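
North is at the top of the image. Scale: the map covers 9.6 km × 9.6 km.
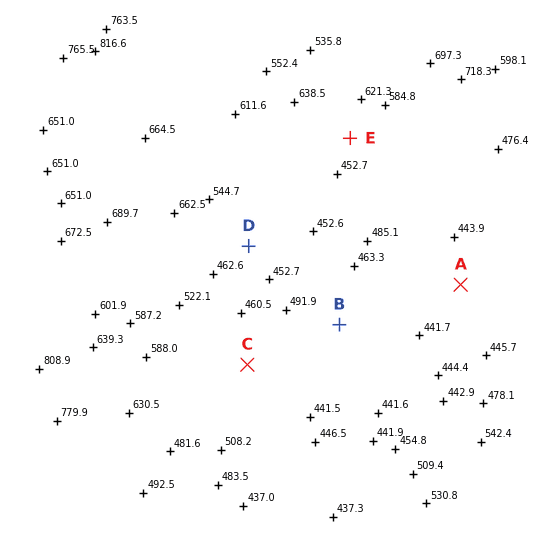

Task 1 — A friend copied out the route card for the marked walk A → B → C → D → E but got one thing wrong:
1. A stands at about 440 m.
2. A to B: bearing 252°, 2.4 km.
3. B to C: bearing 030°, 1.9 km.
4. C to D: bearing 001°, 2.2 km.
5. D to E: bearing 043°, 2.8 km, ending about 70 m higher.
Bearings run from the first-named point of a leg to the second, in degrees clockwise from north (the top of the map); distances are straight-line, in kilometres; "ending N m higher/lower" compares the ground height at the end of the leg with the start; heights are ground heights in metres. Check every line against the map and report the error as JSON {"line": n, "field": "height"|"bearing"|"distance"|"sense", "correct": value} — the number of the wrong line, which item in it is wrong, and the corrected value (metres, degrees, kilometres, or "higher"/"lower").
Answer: {"line": 3, "field": "bearing", "correct": 247}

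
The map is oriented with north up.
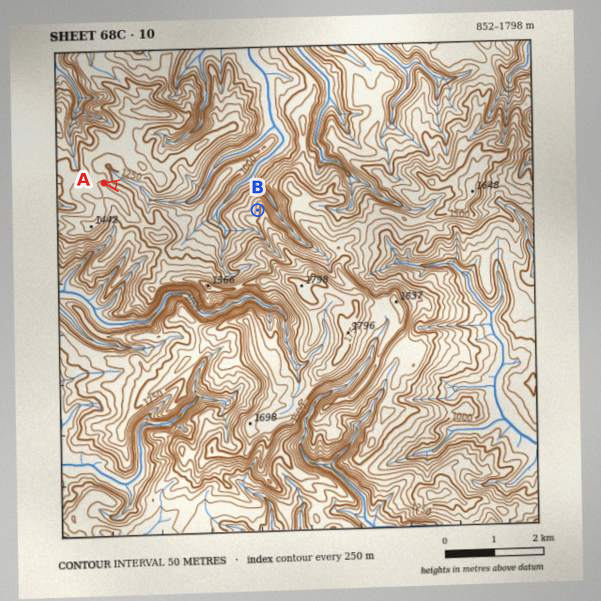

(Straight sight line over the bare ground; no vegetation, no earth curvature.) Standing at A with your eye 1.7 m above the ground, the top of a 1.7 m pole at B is in view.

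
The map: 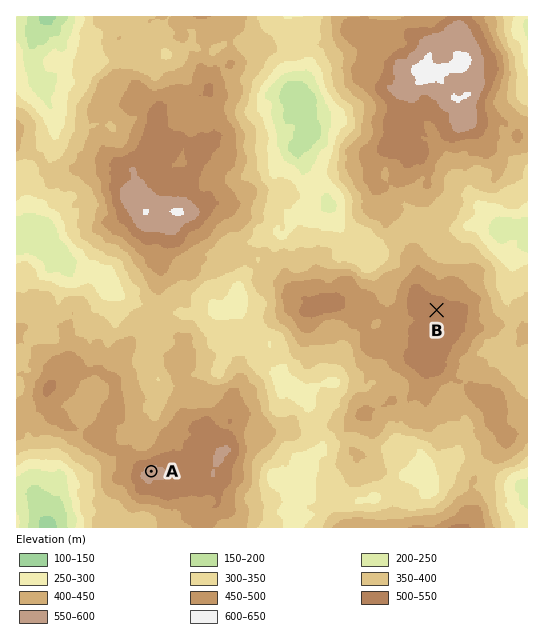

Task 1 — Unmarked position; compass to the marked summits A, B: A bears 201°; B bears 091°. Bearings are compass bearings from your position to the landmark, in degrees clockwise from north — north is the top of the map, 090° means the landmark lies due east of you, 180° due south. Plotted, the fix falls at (215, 306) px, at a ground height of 290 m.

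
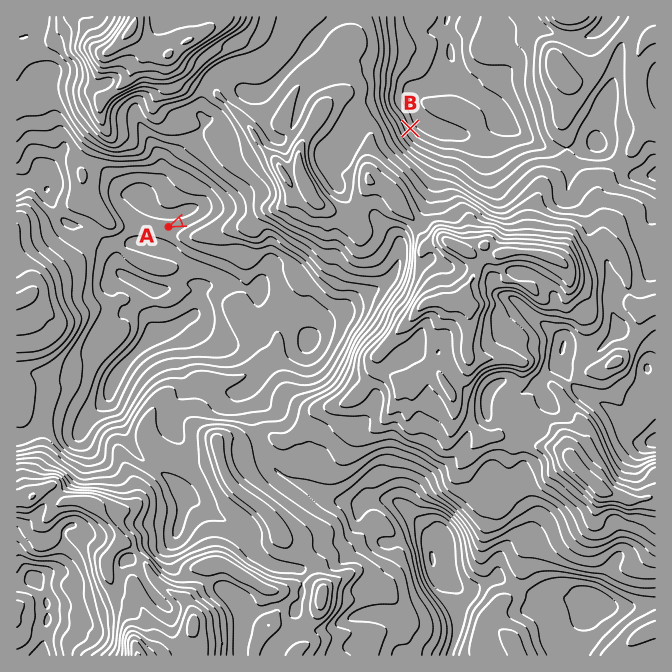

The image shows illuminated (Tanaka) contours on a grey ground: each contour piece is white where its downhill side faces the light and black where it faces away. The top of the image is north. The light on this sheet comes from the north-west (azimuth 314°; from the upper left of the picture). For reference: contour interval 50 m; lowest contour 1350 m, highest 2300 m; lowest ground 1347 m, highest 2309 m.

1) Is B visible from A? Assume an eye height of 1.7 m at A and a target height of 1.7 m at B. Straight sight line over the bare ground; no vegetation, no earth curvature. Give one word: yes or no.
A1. no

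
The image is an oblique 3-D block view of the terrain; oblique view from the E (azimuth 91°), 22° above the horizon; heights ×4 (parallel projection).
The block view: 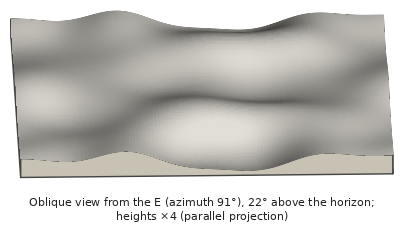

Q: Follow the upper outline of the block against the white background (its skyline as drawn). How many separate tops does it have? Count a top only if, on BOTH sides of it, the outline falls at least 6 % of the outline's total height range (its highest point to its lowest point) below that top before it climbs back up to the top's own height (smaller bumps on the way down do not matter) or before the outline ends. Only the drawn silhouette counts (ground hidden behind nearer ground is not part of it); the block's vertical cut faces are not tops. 2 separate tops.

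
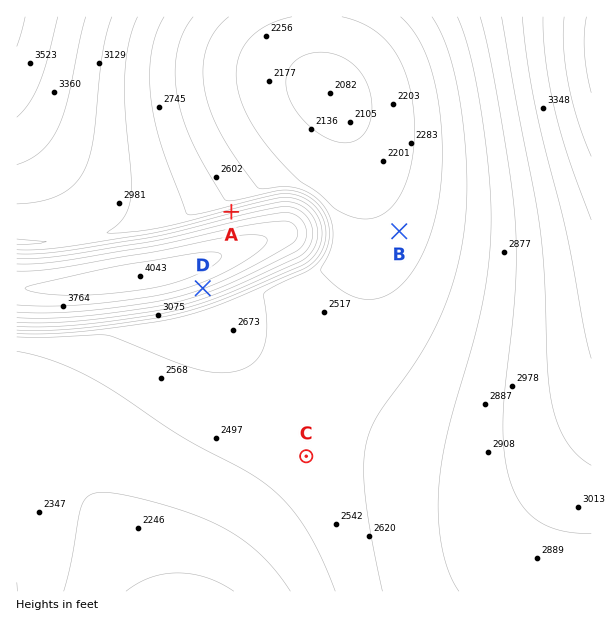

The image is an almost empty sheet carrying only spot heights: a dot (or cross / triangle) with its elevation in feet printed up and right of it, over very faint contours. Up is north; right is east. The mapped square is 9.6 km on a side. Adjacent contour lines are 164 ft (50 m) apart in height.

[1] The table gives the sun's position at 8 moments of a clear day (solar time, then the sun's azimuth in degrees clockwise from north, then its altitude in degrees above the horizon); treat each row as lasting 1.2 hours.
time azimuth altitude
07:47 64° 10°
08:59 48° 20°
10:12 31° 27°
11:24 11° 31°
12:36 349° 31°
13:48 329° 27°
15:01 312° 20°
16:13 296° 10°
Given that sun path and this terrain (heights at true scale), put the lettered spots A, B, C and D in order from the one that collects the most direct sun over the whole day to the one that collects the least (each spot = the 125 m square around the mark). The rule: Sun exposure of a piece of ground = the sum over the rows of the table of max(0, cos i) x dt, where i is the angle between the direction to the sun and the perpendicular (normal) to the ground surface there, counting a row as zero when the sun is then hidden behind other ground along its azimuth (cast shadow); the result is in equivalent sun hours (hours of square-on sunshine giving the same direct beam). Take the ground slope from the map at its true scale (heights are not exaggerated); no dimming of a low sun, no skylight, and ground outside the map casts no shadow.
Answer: A > B ≈ C > D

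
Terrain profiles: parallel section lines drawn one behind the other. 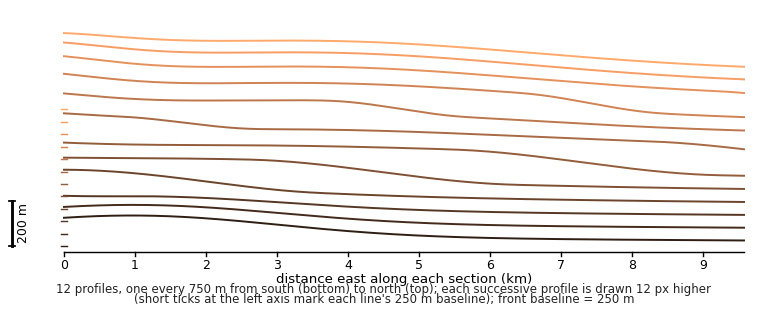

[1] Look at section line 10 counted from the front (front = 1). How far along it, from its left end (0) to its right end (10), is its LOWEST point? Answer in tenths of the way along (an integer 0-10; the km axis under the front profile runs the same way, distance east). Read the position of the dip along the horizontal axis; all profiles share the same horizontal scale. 10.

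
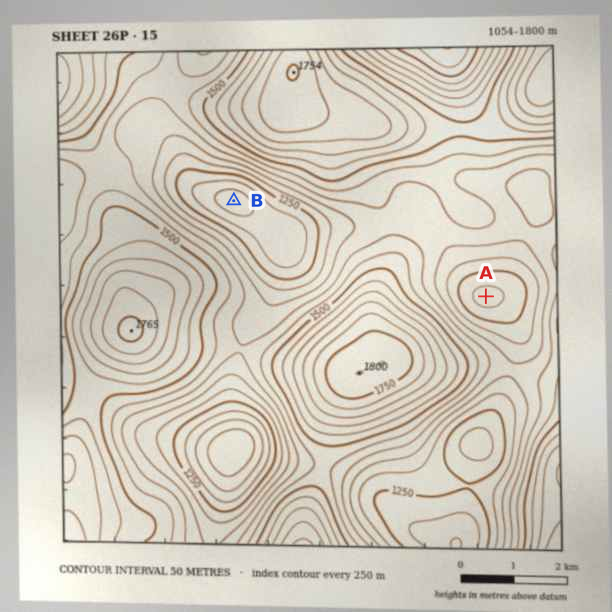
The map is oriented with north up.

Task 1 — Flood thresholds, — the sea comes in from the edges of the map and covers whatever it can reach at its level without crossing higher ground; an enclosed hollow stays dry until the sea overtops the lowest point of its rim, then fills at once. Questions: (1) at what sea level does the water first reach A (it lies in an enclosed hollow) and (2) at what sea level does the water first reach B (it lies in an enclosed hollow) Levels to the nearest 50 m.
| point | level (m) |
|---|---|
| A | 1350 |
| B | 1400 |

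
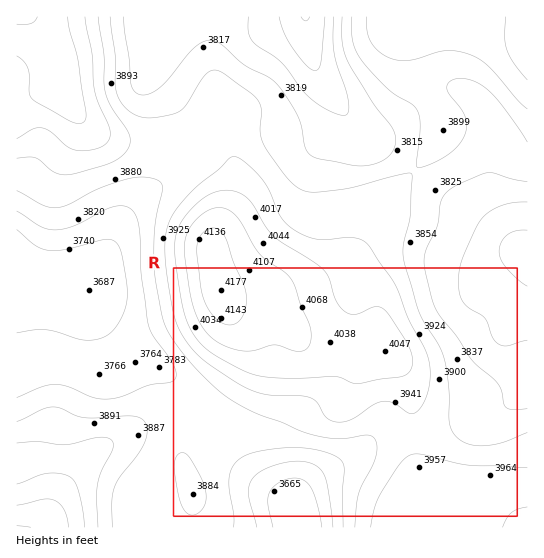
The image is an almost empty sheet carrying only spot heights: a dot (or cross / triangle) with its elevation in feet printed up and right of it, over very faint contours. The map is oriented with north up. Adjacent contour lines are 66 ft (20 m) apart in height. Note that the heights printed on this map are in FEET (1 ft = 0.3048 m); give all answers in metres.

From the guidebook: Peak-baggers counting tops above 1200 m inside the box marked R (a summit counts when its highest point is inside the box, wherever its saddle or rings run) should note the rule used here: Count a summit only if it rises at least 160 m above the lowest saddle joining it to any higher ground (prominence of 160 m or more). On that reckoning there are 1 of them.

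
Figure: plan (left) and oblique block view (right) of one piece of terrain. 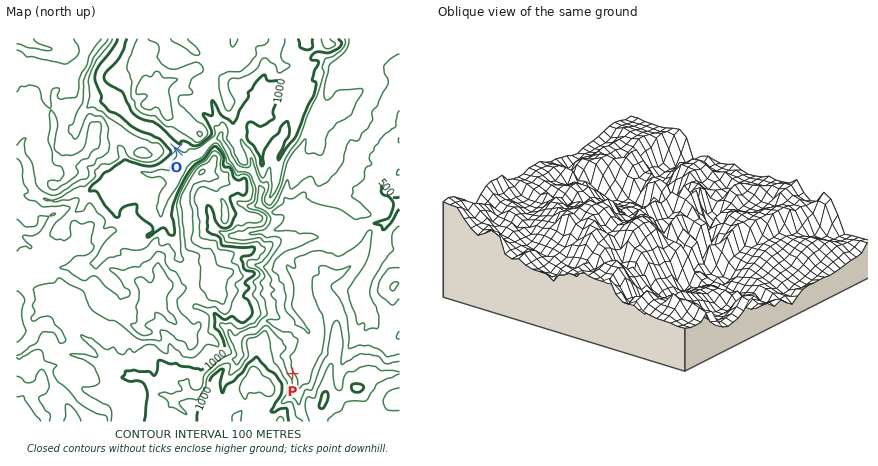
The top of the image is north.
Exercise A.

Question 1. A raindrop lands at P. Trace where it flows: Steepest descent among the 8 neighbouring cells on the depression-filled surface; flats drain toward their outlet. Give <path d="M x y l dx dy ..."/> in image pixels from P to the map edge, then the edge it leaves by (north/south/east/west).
<path d="M292 374l4-4 4 0 2-2 2-8 8-12 0-10-2-2-2-6-20-20 2-22-2 0 0-4-8-14 0-8 2-2 8-6 2 0 4-2 8-2 4-2 6-2 8-2 2 2 18 0 4-2 20-20 2 0 14 0 2-2 6-2 4-8 2-4 2-2 2 0"/>
exit: east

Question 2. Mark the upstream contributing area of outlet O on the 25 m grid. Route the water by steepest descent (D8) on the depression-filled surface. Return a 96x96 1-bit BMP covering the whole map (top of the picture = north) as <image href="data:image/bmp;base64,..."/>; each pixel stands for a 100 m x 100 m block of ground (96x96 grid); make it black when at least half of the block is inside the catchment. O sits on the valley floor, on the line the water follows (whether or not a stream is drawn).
<image width="96" height="96" href="data:image/bmp;base64,Qk2+BAAAAAAAAD4AAAAoAAAAYAAAAGAAAAABAAEAAAAAAIAEAAATCwAAEwsAAAIAAAAAAAAA////AAAAAAAAAAAAAAAAAAAAAAAAAAAAAAAAAAAAAAAAAAAAAAAAAAAAAAAAAAAAAAAAAAAAAAAAAAAAAAAAAAAAAAAAAAAAAAAAAAAAAAAAAAAAAAAAAAAAAAAAAAAAAAAAAAAAAAAAAAAAAAAAAAAAAAAAAAAAAAAAAAAAAAAAAAAAAAAAAAAAAAAAAAAAAAAAAAAAAAAAAAAAAAAAAAAAAAAAAAAAAAAAAAAAAAAAAAAAAAAAAAAAAAAAAAAAAAAAAAAAAAAAAAAAAAAAAAAAAAAAAAAAAAAAAAAAAAAAAAAAAAAAAAAAAAAAAAAAAAAAAAAAAAAAAAAAAAAAAAAAAAAAAAAAAAAAAAAAAAAAAAAAAAAAAAAAAAAAAAAAAAAAAAAAAAAAAAAAAAAAAAAAAAAAAAAAAAAAAAAAAAAAAAAAAAAAAAAAAAAAAAAAAAAAAAAAAAAAAAAAAAAAAAAAAAAAAAAAAAAAAAAAAAAAAAAAAAAAAAAAAAAAAAAAAAAAAAAAAAAAAAAAAAAAAAAAAAAAAAAAAAAAAAAAAAAAAAAAAAAAAAAAAAAAAAAAAAAAAAAAAAAAAAAAAAAAAAAAAAAAAAAAAAAAAAAAAAAAAAAAAAAAAAAAAAAAAAAAAAAAAAAAAAAAAAAAAAAAAAAAAAAAAAAAAAAAAAAAAAAAAAAAAAAAAAAAAAAAAAAAAAAAAAAAAAAAAAAAAAAAAAAAAAAAAAAAAAAAAAAAAAAAAAAAAAAAAAAAAAAAAAAAAAAAAAAAAAAAAAAAAAAAAAAAAAAAAAAAAAAAAAAAAAAAAAAAAAAAAAAAAAAAAAAAAAAAAAAAAAAAAAAAAAAAAAAAAAAAAAAAAAAAAAAAAAAAAAAAAAAAAAAAAAAAAAAAAAAAAAAAAAAAAAAAAAAAAAAAAAAAAAAAAAAAAAAAAAAAAAAAAAAAAAAAAAAAAAAAAAAAAAAAAAAAAAAAAAAAAAAAAAAAAAAAAAAAAAAAAAAAAAAAAAAAAAAAAAAAAAAAAAAAAAAAAAAAAAAAAAAAAAAAAAAAHAAAAAAAAAAAAAAAPwAAAAAAAAAAAAAAf8AB/gAAAAAAAAAAf8AD/wAAAAAAAAAAf+AH/4AAAAAAAAAAf+AP/wAAAAAAAAAAf+A//wAAAAAAAAAAf+B//4AAAAAAAAAAf////8AAAAAAAAAAf////8AAAAAAAAAAf////wAAAAAAAAAAf////AAAAAAAAAAAf////AAAAAAAAAAAf////AAAAAAAAAAA////+AAAAAAAAAAA////+AAAAAAAAAAB////8AAAAAAAAAAB////8AAAAAAAAAAB////8AAAAAAAAAAB////AAAAAAAAAAAA////AAAAAAAAAAAAIf//AAAAAAAAAAAAAf/+AAAAAAAAAAAAAP/8AAAAAAAAAAAAAH/8AAAAAAAAAAAAAH/8AAAAAAAAAAAAAH/+AAAAAAAAAAAAAD/+AAAAAAAAAAAAAD/+AAAAAAAAAAAAAB/+AAAAAAAAAAAAAB/+AAAAAAAAAAA="/>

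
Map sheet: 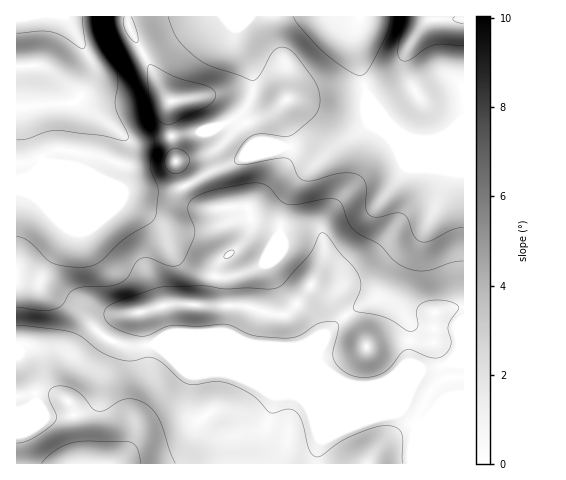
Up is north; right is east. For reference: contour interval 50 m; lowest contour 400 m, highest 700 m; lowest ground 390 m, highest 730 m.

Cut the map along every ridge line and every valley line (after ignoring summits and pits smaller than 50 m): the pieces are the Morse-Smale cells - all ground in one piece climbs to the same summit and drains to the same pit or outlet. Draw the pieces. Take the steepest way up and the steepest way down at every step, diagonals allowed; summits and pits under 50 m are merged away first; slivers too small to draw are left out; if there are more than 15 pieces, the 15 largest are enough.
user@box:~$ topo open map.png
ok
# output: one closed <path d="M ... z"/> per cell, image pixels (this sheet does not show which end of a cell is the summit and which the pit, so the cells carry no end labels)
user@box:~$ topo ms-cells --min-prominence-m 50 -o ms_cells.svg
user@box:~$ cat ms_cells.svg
<path d="M66 16l-50 1 0 446 447 1 0-156-9 0-19 5-2 30-38-3-28 7-6-11-25-32-25-19 8-15 5-15-1-17-5-6-11-4-48-3-4 1-6 7 2-19-5-7-43 0-13-11-5-10-25 6-37-1-66-27 14 1 3-4 6-37 0-11-4-11 8-10 8-18-1-14z"/><path d="M358 16l-116 0-7 13 0 10 18 37 0 16-9 20 0 5 13 26 9 4 16 0-16 1-13 4-51 24-16 9-1 3 14 17 8 3 39-1 5 7-2 19 6-7 4-1 48 3 11 4 5 6 1 17-5 15-8 15 25 19 25 32 6 11 28-7 38 3 2-30 29-6 0-171-18-1-16 5-12 0-15-6-14-11-24-33-9-43 0-16 3-9z"/><path d="M241 16l-113 1 4 16 28 52 11 17-2 4 0 17 7 39 9 23 74-35 23-3-16 0-9-4-13-26 0-5 9-20 0-16-18-37 0-10z"/><path d="M127 16l-61 1 25 43 1 14-8 18-8 10 4 11 0 11-6 37-3 4-12 0 64 26 37 1 15-2 10-4-9-24-7-39 0-17 2-4-11-17-28-52z"/><path d="M463 16l-104 1-3 14 0 16 10 47 27 33 19 11 18 2 16-5 18-1z"/>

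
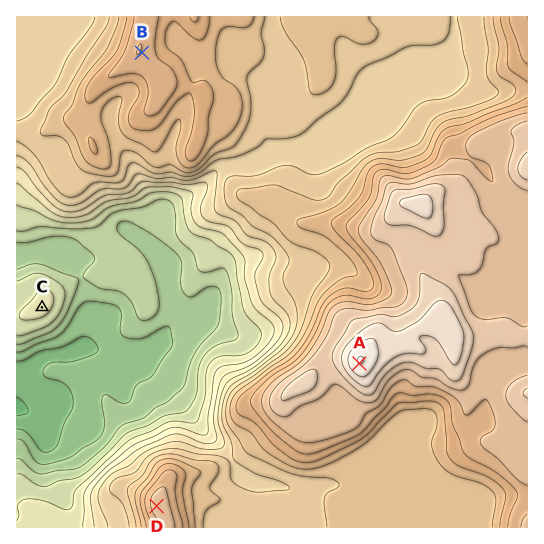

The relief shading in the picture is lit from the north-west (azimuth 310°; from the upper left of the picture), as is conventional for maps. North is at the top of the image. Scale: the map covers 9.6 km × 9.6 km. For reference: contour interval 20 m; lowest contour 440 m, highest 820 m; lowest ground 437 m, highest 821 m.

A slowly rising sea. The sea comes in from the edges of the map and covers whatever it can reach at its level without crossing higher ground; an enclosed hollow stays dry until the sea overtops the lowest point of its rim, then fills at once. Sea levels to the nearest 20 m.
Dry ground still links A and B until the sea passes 620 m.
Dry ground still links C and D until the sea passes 500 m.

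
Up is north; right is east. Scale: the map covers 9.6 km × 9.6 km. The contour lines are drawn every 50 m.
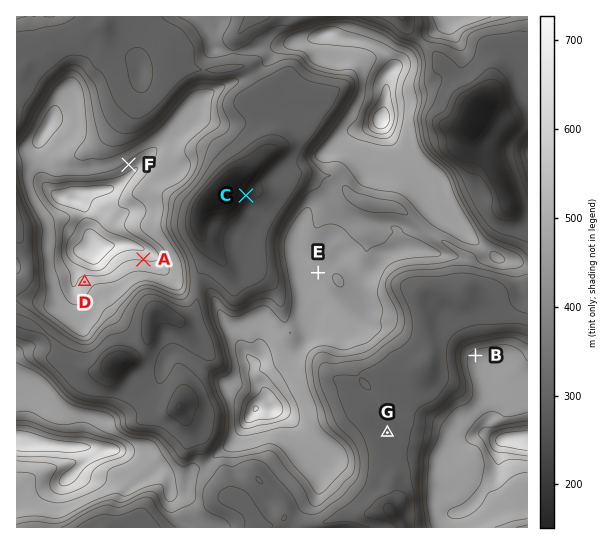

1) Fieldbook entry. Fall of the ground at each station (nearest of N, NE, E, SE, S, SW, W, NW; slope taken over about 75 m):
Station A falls S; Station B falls NW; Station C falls NW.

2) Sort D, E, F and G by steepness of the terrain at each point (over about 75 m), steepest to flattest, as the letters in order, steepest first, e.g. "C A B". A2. F D E G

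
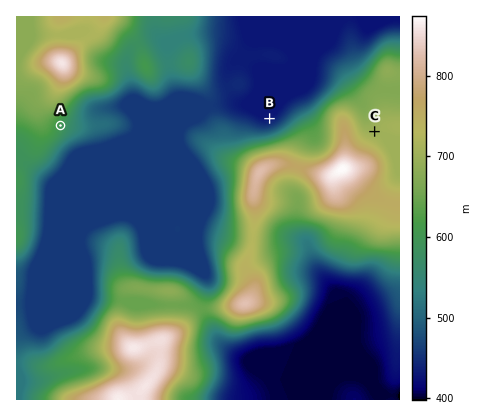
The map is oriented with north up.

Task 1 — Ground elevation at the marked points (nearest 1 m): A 598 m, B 432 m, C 703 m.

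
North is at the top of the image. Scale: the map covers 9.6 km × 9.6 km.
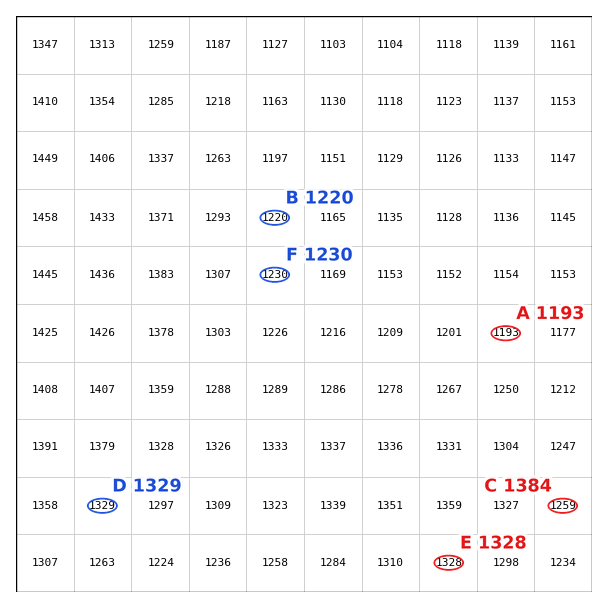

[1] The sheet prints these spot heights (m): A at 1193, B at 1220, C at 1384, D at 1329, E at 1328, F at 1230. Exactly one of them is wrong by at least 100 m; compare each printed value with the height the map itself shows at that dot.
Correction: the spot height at C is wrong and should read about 1259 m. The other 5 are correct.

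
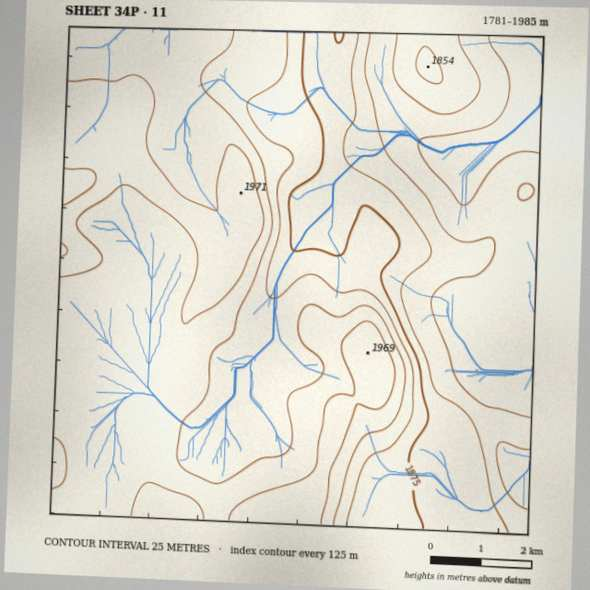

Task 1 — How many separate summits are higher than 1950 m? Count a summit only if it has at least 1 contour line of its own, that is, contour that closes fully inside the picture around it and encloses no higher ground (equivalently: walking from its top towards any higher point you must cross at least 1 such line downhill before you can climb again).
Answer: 0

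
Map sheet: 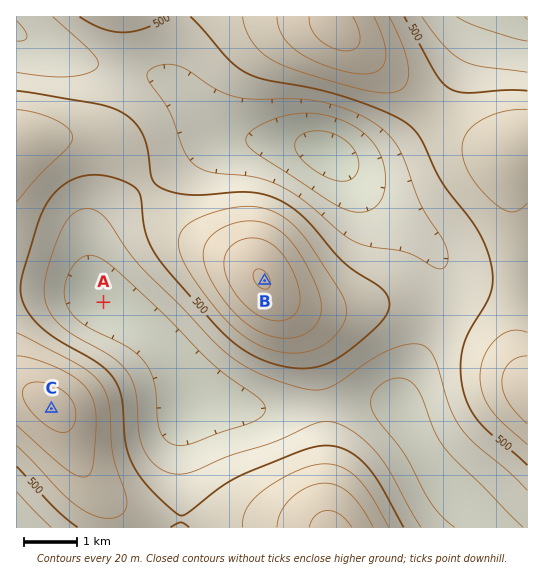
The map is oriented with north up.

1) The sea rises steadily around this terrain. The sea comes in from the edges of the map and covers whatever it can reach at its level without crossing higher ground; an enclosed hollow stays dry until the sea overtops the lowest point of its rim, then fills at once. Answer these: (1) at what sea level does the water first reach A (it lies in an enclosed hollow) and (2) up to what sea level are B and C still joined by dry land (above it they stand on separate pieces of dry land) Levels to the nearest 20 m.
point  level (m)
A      480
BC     500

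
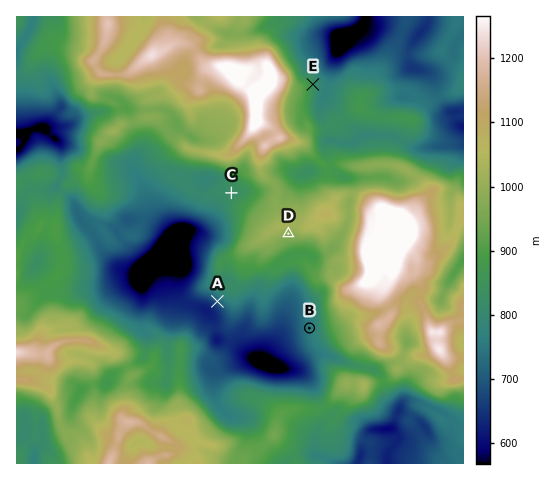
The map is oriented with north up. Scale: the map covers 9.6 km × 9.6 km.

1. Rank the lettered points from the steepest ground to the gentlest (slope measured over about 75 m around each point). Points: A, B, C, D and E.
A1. A E D B C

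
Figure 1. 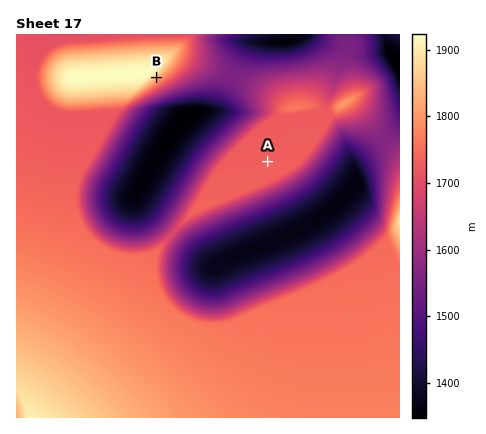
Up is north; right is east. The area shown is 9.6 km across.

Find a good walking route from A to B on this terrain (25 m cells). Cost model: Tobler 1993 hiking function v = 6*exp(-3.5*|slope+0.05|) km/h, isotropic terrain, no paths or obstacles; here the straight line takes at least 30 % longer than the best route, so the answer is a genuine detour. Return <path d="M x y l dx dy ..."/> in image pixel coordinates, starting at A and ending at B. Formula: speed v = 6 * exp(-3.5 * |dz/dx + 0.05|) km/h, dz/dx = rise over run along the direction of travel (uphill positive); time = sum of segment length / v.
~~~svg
<path d="M268 162l-14-30 0-2 8-16-6-12-16-16-30-14-42 0-12 6"/>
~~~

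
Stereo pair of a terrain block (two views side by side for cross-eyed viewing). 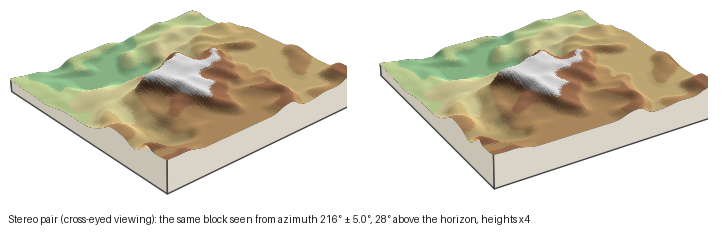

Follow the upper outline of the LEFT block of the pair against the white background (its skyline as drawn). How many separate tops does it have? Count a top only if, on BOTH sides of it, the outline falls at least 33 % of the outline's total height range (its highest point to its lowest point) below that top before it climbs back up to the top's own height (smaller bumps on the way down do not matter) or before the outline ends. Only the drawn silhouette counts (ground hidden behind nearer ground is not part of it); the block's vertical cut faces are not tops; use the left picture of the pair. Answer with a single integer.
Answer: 1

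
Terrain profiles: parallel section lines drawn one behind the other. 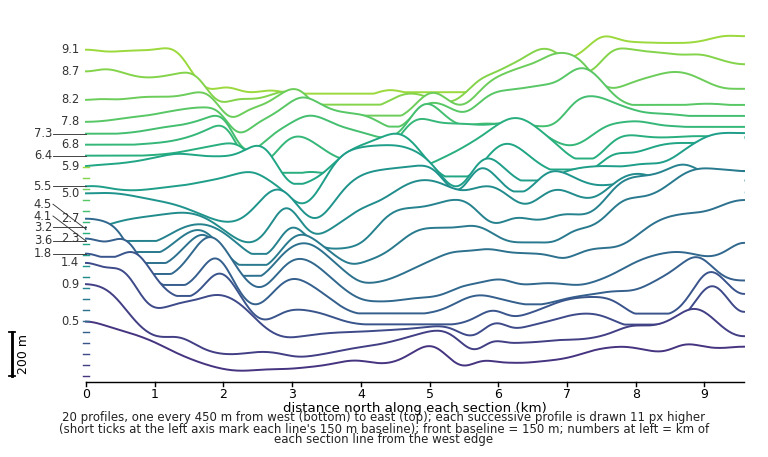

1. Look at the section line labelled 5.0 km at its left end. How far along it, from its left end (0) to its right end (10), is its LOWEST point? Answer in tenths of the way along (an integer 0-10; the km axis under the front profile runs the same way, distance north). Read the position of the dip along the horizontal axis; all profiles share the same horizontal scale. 2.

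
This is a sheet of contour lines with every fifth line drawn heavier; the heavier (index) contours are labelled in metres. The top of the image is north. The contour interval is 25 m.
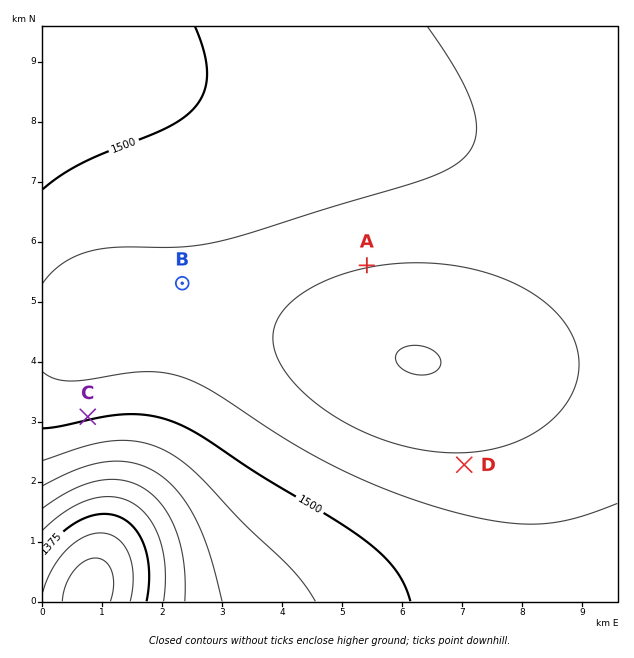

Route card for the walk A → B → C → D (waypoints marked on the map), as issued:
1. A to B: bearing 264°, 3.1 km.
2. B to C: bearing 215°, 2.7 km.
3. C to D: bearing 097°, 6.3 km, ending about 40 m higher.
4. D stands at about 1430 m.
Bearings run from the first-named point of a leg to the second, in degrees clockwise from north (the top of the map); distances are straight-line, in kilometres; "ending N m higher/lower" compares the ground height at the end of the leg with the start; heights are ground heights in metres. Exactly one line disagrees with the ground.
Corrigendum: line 4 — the height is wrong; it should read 1540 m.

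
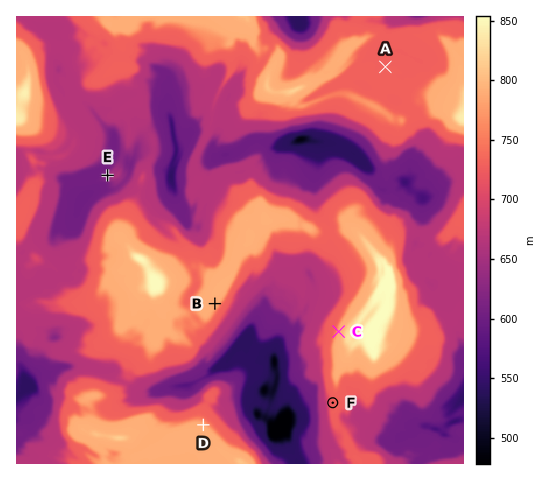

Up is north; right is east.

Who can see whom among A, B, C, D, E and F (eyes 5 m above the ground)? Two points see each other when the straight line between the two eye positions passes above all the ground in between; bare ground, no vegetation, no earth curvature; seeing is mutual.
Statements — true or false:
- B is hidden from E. true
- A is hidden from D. true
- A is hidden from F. true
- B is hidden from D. false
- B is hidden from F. false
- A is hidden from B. true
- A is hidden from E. true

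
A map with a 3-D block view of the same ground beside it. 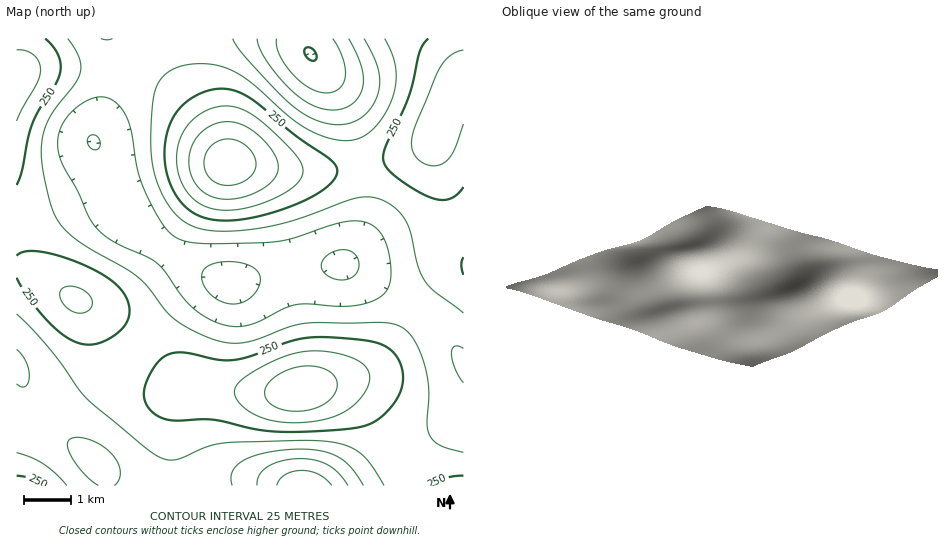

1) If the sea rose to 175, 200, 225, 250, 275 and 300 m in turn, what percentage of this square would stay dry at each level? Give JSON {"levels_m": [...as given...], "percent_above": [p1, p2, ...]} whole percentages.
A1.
{"levels_m": [175, 200, 225, 250, 275, 300], "percent_above": [95, 79, 54, 28, 11, 4]}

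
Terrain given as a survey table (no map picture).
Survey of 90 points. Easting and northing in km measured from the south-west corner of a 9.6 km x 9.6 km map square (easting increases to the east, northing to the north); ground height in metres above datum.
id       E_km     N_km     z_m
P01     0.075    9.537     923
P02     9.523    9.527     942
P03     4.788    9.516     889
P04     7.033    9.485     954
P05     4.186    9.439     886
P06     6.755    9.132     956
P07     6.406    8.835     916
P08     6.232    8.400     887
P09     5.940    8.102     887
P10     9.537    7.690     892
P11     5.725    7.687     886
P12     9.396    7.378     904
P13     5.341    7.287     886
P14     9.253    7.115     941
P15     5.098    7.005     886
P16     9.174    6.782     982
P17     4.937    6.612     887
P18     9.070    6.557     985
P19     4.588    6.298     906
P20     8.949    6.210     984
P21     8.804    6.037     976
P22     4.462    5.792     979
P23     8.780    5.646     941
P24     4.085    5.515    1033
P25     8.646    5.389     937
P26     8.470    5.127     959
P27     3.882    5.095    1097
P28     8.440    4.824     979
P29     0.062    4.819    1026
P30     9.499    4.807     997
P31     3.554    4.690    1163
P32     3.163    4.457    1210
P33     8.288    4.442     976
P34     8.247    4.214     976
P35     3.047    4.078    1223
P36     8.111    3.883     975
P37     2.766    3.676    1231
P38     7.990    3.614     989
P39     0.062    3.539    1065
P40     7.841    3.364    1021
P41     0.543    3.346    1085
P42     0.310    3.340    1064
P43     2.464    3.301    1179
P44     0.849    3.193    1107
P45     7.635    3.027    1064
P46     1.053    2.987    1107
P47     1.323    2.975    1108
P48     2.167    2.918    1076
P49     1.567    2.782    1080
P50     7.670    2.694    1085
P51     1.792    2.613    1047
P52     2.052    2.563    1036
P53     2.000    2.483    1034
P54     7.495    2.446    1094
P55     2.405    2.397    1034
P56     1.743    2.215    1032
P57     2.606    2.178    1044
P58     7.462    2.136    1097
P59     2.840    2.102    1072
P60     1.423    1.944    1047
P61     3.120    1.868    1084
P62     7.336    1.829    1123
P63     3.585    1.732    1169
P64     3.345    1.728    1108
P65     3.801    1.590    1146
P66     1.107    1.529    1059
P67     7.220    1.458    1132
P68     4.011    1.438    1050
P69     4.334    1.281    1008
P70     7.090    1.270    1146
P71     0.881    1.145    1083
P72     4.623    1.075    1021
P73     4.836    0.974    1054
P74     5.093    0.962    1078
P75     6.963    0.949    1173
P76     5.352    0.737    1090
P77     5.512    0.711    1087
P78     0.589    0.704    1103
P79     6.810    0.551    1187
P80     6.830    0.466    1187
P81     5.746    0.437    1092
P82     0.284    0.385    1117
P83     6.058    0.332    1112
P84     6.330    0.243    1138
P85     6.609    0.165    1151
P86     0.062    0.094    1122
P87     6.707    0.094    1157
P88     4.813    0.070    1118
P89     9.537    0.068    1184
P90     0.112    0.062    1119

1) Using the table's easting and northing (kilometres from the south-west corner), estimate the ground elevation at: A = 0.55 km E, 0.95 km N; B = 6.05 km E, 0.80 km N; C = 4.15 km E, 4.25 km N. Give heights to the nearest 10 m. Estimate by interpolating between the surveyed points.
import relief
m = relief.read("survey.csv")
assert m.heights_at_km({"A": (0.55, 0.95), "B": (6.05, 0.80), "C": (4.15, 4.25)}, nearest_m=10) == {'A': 1120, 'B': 1150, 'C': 1150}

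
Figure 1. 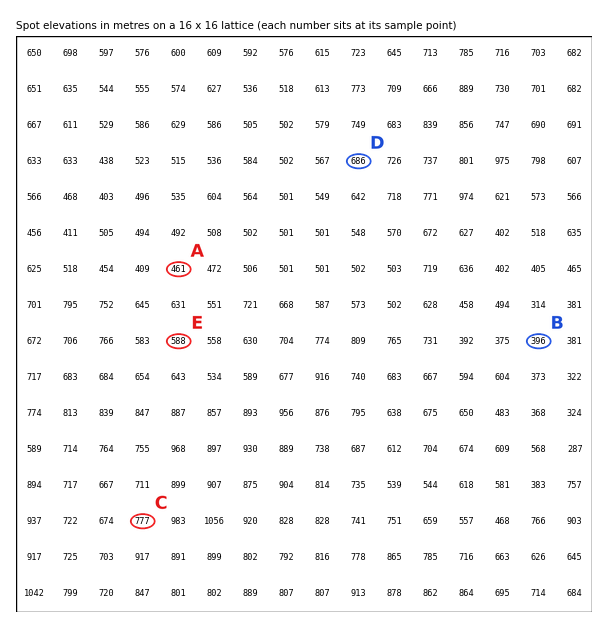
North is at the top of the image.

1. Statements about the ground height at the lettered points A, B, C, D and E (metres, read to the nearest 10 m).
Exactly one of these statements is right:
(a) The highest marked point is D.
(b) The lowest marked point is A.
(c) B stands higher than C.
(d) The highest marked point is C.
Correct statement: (d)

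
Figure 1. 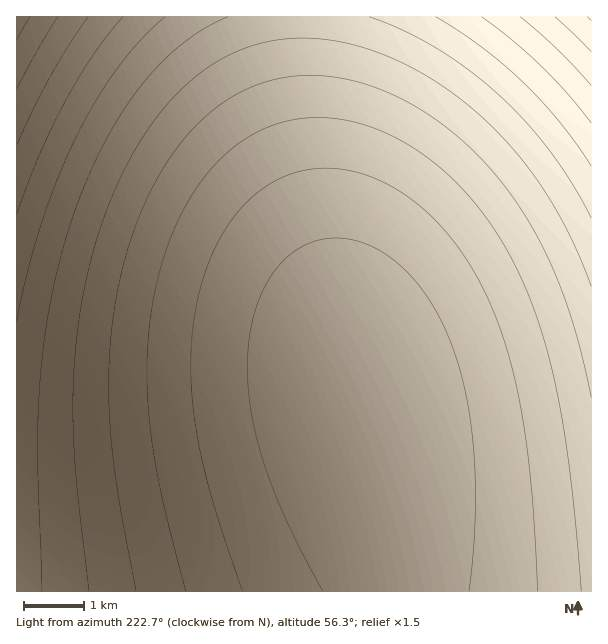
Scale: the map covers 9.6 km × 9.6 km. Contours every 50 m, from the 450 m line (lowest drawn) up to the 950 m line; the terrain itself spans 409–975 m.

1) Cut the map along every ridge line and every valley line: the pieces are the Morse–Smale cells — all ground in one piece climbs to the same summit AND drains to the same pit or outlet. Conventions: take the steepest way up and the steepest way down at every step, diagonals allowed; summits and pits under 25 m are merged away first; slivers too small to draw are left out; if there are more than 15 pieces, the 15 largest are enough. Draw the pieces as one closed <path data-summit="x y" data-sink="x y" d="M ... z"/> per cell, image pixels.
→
<path data-summit="17 17" data-sink="360 399" d="M297 16l-281 1 1 575 380-1-1-31-11-57-47-186-22-107-15-111z"/><path data-summit="591 17" data-sink="360 399" d="M591 16l-293 1 3 82 15 111 22 107 47 186 9 46 4 43 194-1z"/>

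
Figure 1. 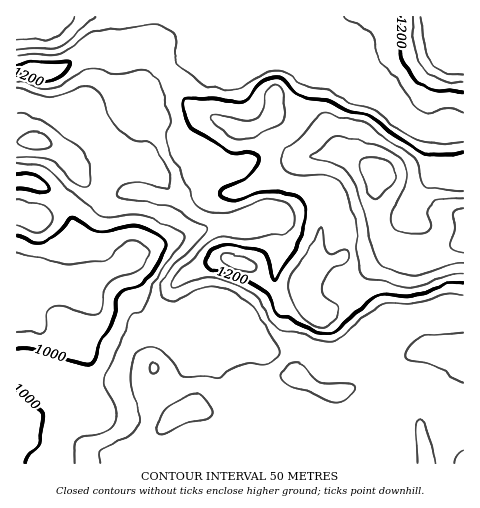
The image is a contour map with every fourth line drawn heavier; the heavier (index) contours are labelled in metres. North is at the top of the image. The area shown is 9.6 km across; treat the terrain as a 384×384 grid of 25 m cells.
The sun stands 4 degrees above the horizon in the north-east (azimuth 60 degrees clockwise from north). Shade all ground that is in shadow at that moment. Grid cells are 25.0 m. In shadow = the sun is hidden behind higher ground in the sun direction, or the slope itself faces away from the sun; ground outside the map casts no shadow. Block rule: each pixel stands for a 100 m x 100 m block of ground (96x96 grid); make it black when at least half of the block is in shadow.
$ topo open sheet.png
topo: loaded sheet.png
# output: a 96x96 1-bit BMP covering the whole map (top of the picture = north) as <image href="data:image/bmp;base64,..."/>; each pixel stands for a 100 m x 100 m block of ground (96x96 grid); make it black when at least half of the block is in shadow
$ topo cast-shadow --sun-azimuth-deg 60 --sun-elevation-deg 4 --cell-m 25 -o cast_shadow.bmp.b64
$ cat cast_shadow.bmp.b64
<image width="96" height="96" href="data:image/bmp;base64,Qk2+BAAAAAAAAD4AAAAoAAAAYAAAAGAAAAABAAEAAAAAAIAEAAATCwAAEwsAAAIAAAAAAAAA////AAAAAAAAP4AAAAAAAAAAfgAAH4AAAAAAAAAAfgAAHwAAAAAAAAAAfgAAAAAAAAAAAAAAfAAAAAAAAAAAAAAAfAAAAAAAAAAAAAAAfAAAAAD4AAAAAAAAfAAAADj+AAAAAAAAeAAAAf//AAAAAAAAeAAAB///AAAAAAAAeAAAD//vAAAAB4AAMAAAD//iAAAAD/gAMAAAD//gAAAAP/gAAAAAB//gAAAf//gAAAAAA//gAAAf//AAAAAAAf/gAAYf/4AAAAAAAP/wAA8P/AAAAAAAAH/wAAcH8AAAAD4AAH/wAHgB4AAAAH4AAP/4A/8AQAAAB/4AAP/4D//4AAAAB/wAAP3wD///AAAAx/gAAP7gH///wAAA8+AAD/4AH////AAAcAAAH/4AP////+AAMAAAP/4AP/////AAAAAAH/8AH/////AAAAAAD/8Af/////AAAAAAB////////+AAAAAAA////////8AAAAAAA////////4AQAAAAAf///////wA/AAAAAf///////gA/8AAAAf///////AA//AAAAP///////AA///gAAP//////+AA//v8AAH//////+AH//v8APzn/////8Af//n8Af+H////78B///D8A//j////x8B///D8Af//////h8B//+D/////////B8B//+D//z/////4B8A//8D//j/////gB+A//wB/8B///7+AB/B//AA/4B///78AB/B/+AAf4H////4AD/h/+AAD4P////wAf/j/8AAD4f////wD//z/8AGD4f////wP////4Afj4f////8f////4A/zwP//////////4A/zgP//////////4A/wAf//////////4A/gA//P///3////4AeAD//H///z////4AAA//+Bz//x////4AAD//wAD/8A////4AAD//gAH/wAf///4AAD//AAP/wAP///4AAD//AB//gAP///4AAD/+A///AAP///wAAD/+B///AAf///wAAD/8B//+AA////gAAD/8A//8cAf/v/AAAD/4A////gf8AAAAAD/gA////4PAAAAAAD8AA/////AAAAAAAAwAA/////AAAAAAAAAAB////+AAAAAAAAAAH////4AAAAAAAAAAP9///wAAAAAAAAAAf5//+AAAAAAAAAAAf4//4AAAAABwAAAAfw//gAAAAAH/wAAAfw//AAAAAA//wDAAfw/8AB8AAH//wD+Afg/8AD8AAf/////gPA/4AD+AA//////nwA/4AB8AB//////j8A/wAA8AH//////D/A/wAAAAP/////+B/w/gAAAAH/////8A/4/gAAAAD////9gAf4fAAAAAB////8AAPwOAAAAAA////wAAHgAAAAAAAf///AAAAAAAAAAAAP//+AAAAAAAAAAAAH//8AAAAAAAAAAAAB//8AACAAAAAAAAAA//8AAHAAAAAAAAAA//8AADAAAAAAAAAAP/8AAAAAAAAAAAAAD/8AAHAAAAAAAAAAB/8AADwAAAAAAAAAA/8A="/>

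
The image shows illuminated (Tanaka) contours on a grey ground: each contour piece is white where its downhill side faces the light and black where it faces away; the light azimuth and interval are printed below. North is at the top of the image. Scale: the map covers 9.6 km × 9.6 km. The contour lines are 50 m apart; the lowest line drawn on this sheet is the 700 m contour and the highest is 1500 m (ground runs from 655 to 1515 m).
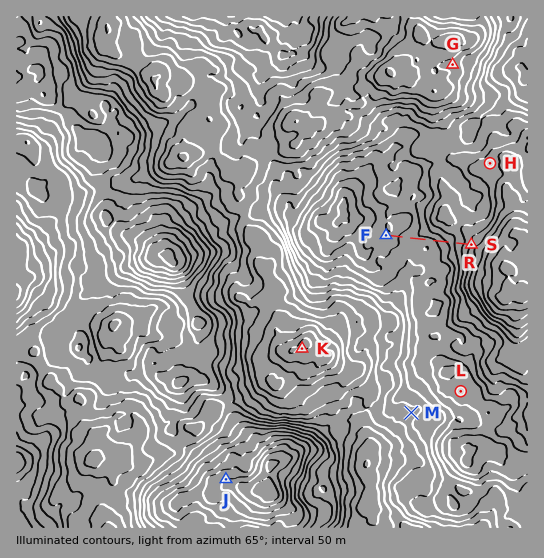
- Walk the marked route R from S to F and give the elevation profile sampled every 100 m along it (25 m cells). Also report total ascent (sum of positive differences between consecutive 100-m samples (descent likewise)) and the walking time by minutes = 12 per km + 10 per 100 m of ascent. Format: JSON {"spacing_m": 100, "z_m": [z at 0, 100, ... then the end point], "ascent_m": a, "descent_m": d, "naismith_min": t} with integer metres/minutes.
{"spacing_m": 100, "z_m": [1212, 1163, 1135, 1106, 1070, 1041, 1020, 992, 978, 984, 998, 993, 983, 965, 944, 936, 931, 930], "ascent_m": 19, "descent_m": 302, "naismith_min": 21}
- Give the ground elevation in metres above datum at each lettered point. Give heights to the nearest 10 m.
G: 1270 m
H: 1170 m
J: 800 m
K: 1500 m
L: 930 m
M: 1120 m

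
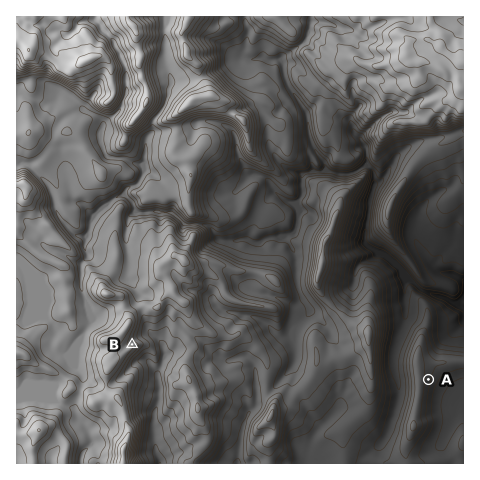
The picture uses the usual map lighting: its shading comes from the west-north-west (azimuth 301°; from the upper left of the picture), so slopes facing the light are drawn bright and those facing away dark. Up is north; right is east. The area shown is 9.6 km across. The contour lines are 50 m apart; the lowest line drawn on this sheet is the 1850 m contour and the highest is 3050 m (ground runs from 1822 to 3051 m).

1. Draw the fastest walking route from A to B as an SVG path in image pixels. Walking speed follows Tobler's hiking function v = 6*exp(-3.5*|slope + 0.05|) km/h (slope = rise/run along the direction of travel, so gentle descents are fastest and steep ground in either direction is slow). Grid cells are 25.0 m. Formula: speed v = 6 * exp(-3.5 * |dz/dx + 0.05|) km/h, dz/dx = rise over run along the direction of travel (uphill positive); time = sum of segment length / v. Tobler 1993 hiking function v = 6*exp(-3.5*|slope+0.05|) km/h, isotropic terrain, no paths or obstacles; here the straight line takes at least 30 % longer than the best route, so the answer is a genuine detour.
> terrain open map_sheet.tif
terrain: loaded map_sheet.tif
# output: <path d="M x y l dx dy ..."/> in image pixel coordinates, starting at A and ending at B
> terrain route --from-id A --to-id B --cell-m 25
<path d="M428 379l-8 9-2 1-2 2-14 28-9 8-2 1-5-2-3 0-5 2-3 0-14-7-5-4-2-1-10-10-7-3-22 0-21-11-3 0-7-4-3 0-4 2-3 0-2-1-2-5 0-2-11-21-10-11-5-2-15 0-7-5-11 0-37-18-6-6-2-1-1 0-7 3-4 0-4-2-5 0-2 1-2 1-10 21 1 2"/>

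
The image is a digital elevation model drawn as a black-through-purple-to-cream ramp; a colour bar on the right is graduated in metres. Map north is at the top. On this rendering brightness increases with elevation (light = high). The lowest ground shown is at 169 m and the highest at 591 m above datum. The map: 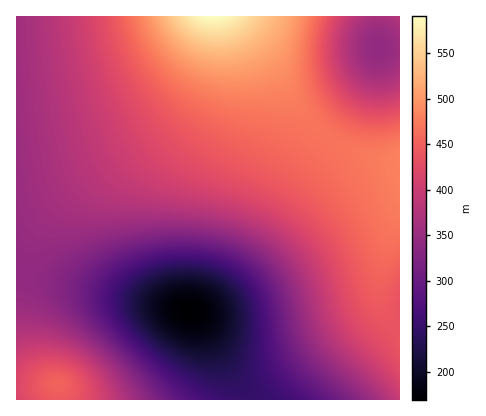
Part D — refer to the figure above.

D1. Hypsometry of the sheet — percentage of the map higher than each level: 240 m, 93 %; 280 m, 86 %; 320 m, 80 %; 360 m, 66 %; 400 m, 46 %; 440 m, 28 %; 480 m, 7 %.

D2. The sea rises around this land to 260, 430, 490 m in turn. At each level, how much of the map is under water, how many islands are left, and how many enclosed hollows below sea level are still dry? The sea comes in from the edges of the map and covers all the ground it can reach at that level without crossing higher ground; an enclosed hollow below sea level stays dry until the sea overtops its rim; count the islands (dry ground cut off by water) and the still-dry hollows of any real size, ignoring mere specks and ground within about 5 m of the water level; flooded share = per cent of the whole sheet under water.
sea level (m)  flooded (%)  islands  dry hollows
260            11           0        0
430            67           0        0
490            94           0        0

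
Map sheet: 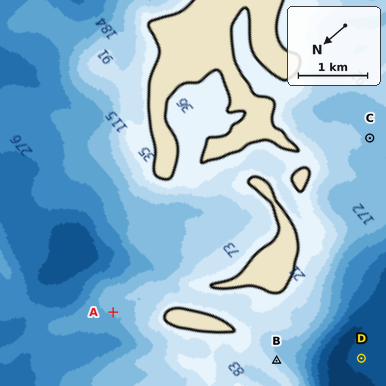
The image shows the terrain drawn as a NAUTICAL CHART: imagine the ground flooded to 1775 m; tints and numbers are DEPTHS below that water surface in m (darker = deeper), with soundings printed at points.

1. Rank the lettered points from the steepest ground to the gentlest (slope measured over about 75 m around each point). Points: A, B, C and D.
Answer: B A C D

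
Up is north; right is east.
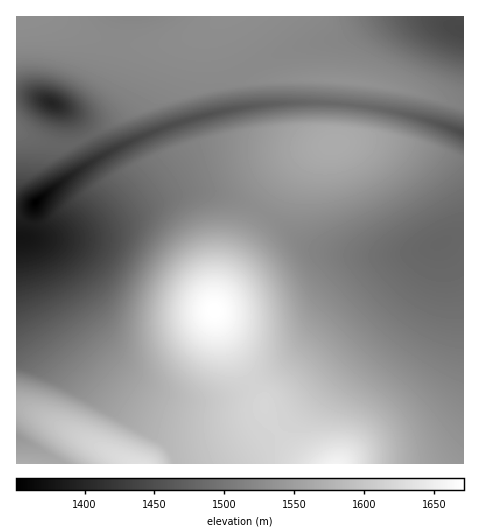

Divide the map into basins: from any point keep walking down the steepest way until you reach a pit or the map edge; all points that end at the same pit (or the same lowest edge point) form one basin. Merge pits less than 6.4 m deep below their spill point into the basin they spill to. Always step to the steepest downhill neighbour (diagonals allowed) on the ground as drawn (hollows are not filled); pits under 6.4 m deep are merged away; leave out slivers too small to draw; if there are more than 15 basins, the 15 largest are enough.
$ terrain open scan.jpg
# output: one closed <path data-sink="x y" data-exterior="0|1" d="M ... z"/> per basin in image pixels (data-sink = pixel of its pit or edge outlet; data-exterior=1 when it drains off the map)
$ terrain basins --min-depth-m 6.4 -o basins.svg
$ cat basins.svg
<path data-sink="441 243" data-exterior="0" d="M388 140l-25 0-31 4-27 13-22 23-29 47-33 63-7 18 4 13 17 35 29 47 0 6 8 15 11 14 29 26 152-1 0-303-39-13z"/><path data-sink="20 238" data-exterior="0" d="M232 142l-33 2-35 11-26 10-50 27-41 30-8 3-11-1-12-8 1 192 24 8 90 48 180-1-27-23-12-16-8-15 0-6-29-47-17-35-4-13 28-60 41-68 22-23 18-10-38 1z"/><path data-sink="35 202" data-exterior="0" d="M227 16l-172 0 28 16 29 10 14 2 46-2-11 4-8 10-12 33-12 20-11 10-26 16-18 9-11 3-16-4-31-12 0 84 12 9 11 1 8-3 30-23 28-17 41-20 53-18 33-2 53 6 26 0 26-5 9-12 5-49-25-3-71 1-23-39-6-16z"/><path data-sink="463 29" data-exterior="1" d="M463 16l-235 0-2 9 15 35 14 20 71-1 29 2 56 10 52 14z"/><path data-sink="52 103" data-exterior="0" d="M54 16l-38 1 0 113 20 10 31 7 37-19 25-19 12-20 12-33 8-10 8-3-43 1-14-2-29-10z"/><path data-sink="463 133" data-exterior="1" d="M355 81l-4 1-5 49-7 12 24-3 34 1 28 6 39 12-1-54-52-14z"/><path data-sink="17 437" data-exterior="1" d="M19 408l-3 1 1 55 113-1-89-47z"/>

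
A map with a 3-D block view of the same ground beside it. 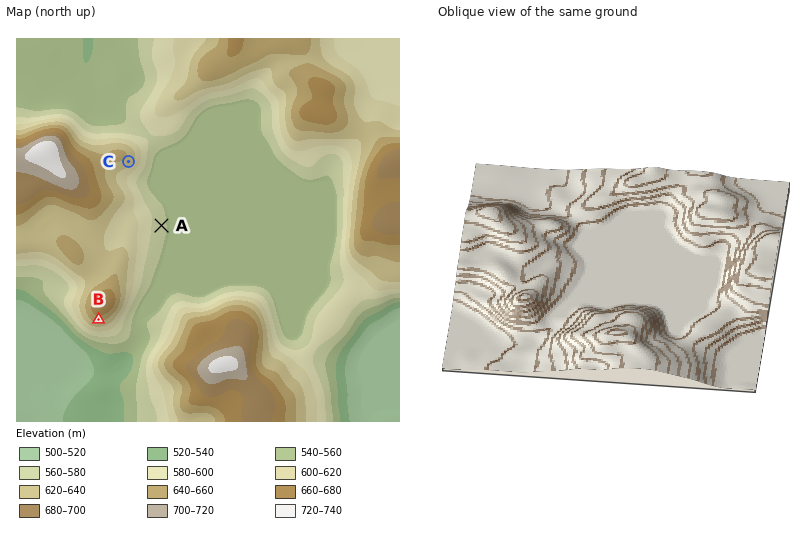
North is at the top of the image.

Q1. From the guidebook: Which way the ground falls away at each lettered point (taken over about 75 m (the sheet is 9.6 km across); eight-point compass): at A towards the E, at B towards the S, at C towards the SE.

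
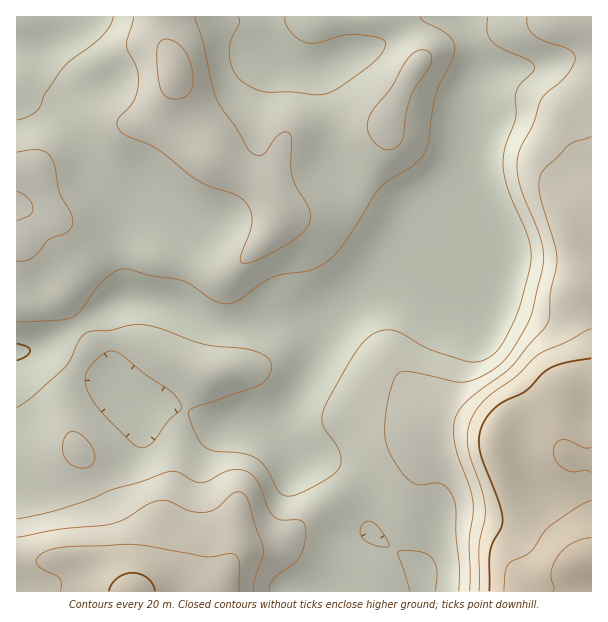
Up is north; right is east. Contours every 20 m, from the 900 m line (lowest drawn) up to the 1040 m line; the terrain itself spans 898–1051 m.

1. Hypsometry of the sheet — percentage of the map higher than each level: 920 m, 71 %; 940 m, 34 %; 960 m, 18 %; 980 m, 10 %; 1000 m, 7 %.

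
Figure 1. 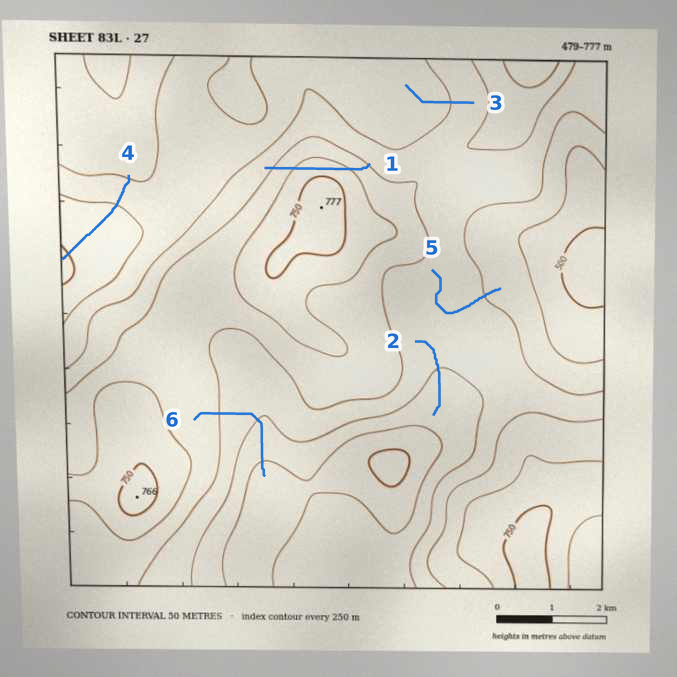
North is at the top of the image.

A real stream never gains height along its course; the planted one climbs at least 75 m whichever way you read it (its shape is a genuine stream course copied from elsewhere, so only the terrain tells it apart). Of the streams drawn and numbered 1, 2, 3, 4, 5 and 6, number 1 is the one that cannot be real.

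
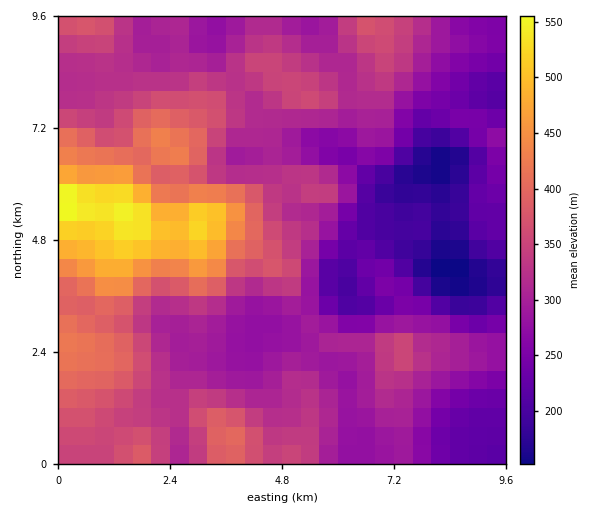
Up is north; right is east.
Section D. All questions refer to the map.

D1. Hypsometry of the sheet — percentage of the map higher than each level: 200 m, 93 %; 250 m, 80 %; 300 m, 59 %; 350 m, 30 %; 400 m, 14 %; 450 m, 7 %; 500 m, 4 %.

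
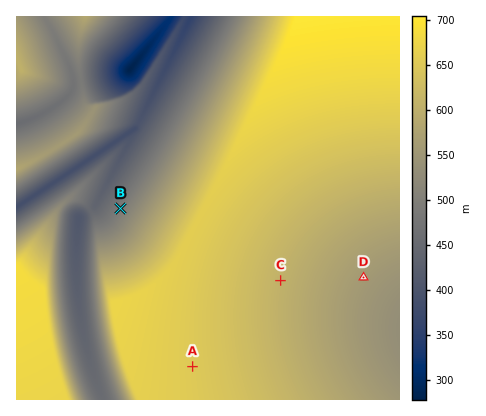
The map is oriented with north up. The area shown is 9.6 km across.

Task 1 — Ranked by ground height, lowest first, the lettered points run B D C A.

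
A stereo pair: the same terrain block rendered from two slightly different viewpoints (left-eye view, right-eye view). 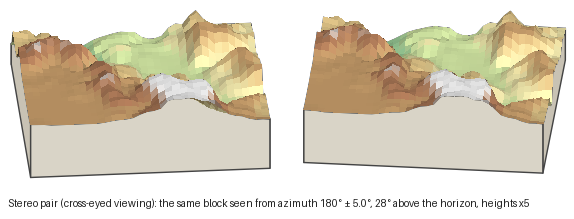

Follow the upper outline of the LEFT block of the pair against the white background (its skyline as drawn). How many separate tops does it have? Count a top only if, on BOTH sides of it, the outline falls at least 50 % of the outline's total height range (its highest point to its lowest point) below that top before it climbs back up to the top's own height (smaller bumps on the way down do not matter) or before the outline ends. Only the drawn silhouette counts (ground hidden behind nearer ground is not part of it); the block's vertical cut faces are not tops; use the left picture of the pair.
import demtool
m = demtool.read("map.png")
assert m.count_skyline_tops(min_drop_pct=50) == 0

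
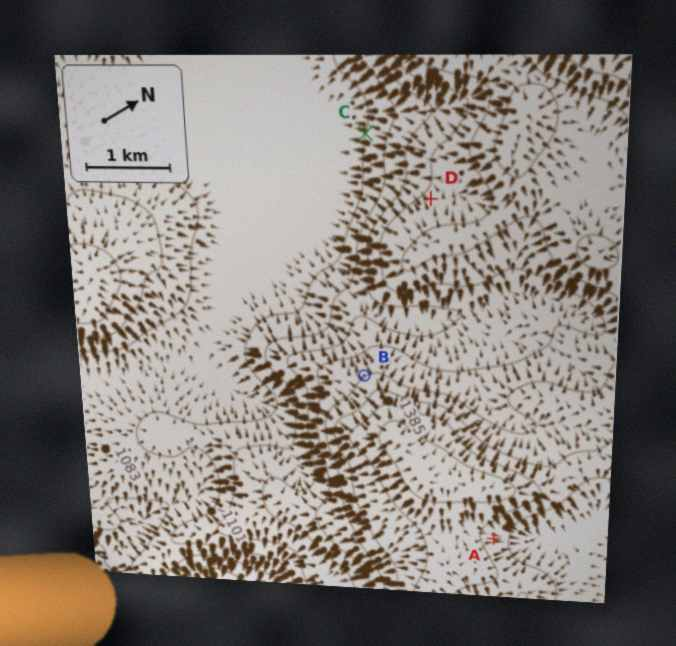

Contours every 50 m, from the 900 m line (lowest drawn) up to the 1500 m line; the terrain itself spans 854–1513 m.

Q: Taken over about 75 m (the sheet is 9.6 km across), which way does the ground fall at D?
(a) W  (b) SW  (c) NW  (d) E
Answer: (a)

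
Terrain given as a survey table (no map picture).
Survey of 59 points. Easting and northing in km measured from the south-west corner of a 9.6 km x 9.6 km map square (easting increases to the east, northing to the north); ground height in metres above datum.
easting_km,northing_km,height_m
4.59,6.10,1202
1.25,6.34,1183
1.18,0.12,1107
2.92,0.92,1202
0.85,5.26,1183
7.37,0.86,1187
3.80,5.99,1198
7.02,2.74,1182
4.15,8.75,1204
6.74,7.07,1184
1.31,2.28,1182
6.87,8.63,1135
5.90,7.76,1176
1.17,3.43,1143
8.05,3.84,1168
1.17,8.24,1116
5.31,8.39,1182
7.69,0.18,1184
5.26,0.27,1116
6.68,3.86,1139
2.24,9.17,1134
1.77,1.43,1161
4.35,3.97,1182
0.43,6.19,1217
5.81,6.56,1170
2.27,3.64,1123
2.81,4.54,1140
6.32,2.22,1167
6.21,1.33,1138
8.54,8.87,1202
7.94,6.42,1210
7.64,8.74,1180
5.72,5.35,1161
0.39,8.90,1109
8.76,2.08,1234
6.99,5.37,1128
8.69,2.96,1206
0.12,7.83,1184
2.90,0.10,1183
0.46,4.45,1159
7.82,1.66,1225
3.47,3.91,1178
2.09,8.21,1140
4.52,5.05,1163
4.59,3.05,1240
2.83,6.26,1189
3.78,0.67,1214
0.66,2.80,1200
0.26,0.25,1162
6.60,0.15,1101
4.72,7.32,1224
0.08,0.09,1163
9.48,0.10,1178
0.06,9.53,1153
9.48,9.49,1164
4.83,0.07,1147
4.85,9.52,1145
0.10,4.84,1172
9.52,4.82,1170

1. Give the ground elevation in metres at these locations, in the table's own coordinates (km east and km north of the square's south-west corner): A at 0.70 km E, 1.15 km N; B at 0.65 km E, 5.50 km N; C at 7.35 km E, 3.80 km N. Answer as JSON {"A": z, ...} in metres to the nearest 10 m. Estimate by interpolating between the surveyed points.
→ {"A": 1170, "B": 1190, "C": 1150}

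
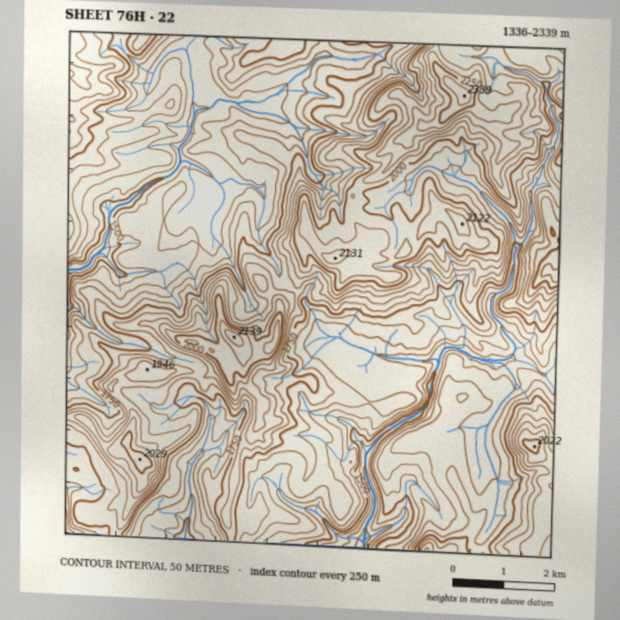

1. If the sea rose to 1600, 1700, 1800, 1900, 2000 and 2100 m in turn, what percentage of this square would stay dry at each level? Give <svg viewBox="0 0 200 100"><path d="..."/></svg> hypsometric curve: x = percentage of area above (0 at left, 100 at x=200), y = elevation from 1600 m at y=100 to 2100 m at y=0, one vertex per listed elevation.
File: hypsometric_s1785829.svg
<svg viewBox="0 0 200 100"><path d="M167 100l-55-20-36-20-27-20-21-20-18-20"/></svg>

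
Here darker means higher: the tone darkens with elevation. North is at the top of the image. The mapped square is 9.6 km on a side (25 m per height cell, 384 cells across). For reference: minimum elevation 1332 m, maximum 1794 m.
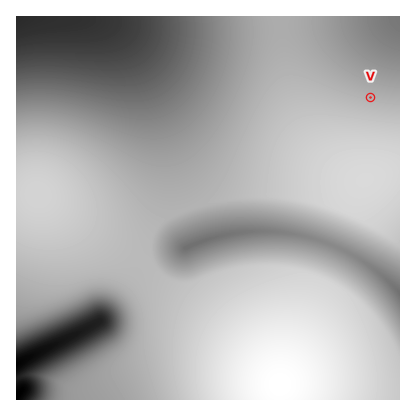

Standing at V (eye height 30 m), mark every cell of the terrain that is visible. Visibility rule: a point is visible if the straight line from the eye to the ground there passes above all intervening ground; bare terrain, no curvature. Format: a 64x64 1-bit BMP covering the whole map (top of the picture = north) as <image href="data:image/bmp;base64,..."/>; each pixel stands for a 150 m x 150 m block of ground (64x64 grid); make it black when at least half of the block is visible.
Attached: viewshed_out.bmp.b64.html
<image width="64" height="64" href="data:image/bmp;base64,Qk0+AgAAAAAAAD4AAAAoAAAAQAAAAEAAAAABAAEAAAAAAAACAAATCwAAEwsAAAIAAAAAAAAA////AAAAAADgAAAAAAAAAAAAAAAAAAAAAAAAAAAAAAAAAAAAAAAAAAAAAAAAAAAAAAAAAAAAAACAAAAAAAAAAOAAAAAAAAAA+AAAAAAAAAD+AAAAAAAAAP+AAAAAAAAA/+EAAAAAAAD/+wAAAAAAAP//gAAAAAAA//8AAAAAAAD+fwAAAAAAAP4MAAAAAAAA/gAAAAAAAAD/AAAAAAAAAf+AAAAAAAAD/8AAAAAAAAf/4AAAAAAADwAAAAAAAAAfAAAAAAAAAH8AAAAAAAAB/wAAAAAAAAf/AAAAHgAAH/8AAAAf4AH//wAAAD//////AAAAP/////8AAAA//////wAAAB//////AAAAH/////8AAAAf/////wAAAB//////AAAAH/////8AAAAf/////wAAAB//////AAAAH/////8AAAAf/////wAAAD//////AAAAP/////8AAAA//////wAAAH//////AAAAf/////8AAAD//////wAAAP//////AAAB//////8AAAH//////wAAA///////AAAD//////8AAAf//////wAAB///////AAAP//////8AAA///////wAAH///////AAA///////8AAD///////wAAP////4P/AAB/////AH8AAH////4AAAAAP///+AAAAAA////wAAAAAD////AAAA=="/>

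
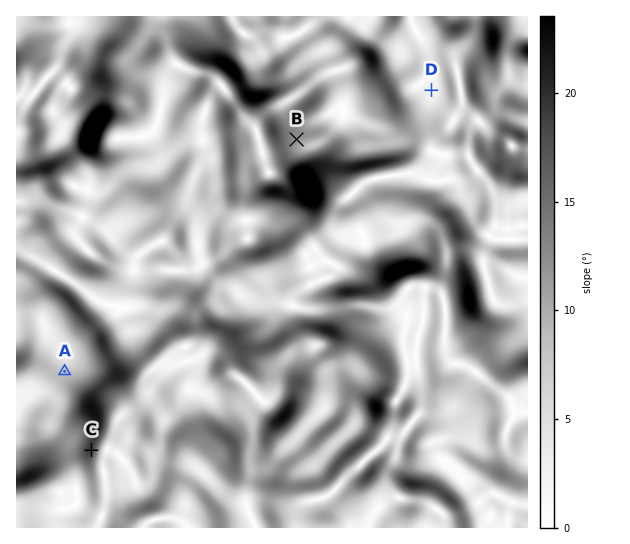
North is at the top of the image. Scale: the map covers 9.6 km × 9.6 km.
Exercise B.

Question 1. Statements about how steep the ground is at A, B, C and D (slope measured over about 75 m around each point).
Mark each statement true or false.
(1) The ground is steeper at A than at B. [false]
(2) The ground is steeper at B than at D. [true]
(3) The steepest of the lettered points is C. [true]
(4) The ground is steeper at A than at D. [true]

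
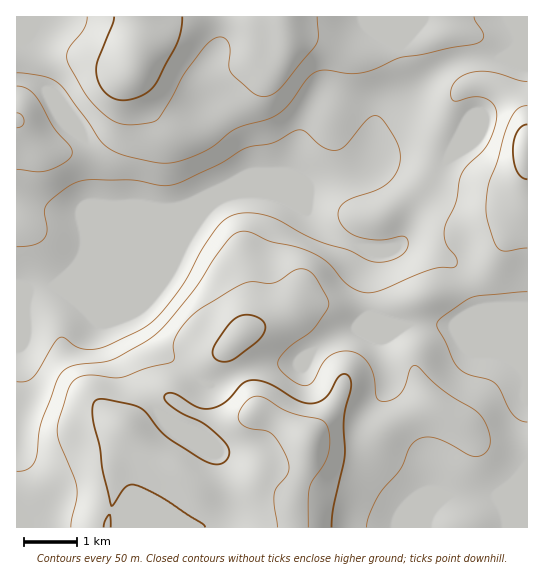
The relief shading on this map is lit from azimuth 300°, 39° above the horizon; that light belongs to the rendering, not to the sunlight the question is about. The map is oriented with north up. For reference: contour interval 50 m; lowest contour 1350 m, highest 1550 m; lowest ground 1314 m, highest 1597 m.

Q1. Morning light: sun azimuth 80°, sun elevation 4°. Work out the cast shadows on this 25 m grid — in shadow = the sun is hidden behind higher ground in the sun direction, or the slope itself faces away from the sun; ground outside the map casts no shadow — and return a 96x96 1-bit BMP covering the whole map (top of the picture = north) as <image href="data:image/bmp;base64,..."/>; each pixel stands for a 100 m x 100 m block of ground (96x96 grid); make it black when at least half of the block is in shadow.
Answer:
<image width="96" height="96" href="data:image/bmp;base64,Qk2+BAAAAAAAAD4AAAAoAAAAYAAAAGAAAAABAAEAAAAAAIAEAAATCwAAEwsAAAIAAAAAAAAA////AAAAAAAH/AAAAAAAAAAAAAAH/AAAAAAAAAAAAAAH/AAAAAAAAAAAAAAH/gAAAAAAAAAAAAAD/gAAAAAAAAAAAAAD/gAAAAAAAAAAAAAD/gAAAAAAAAAAAAAD/wAAAAAAAAAAAAAH/wAAAAAAAAAAAAAH/wAAAAAAAAAAAAA//wAAAAAAAAAAAAB//wAAAAAAAAAAAAD//wAAAGB8AAAAAAD//wAAAOH8AAAAAAD//wAAAeP8AAAAAAD//4AAA+P8AAAAAAD//8AAB+P8AAAAAAD//8AAH+H4AAAAAAD//8AAP8AgAAAAAAD//4AAP8AAAAAAAAD//4AAH+AAAAAAAAD//gAAD+AAAAAAAAD/+AAAD+AAAAAAAAD/+AAAD/AAAAAAAAD/8AAAD/AAwAAAAAD/8AAAB+AD4AAAAAD/8AAAA+AH8AAAAAD/8AAAAIAH8AAAAAA/4AAAAAAH8AAAAAA/wAAAAAAH8AAAAAA/AAAB8AAB8AAAAAA+AAAD8AAA4AAAAAA8AAAD8AAAAAAAAAA8AEAA4AAAAAAAAAA8Af/wAAAAAAAAAAAcAf/8AAAAAAAAAAAcAf/+AAAAAAAAAAAYAf//AAAAAAAAAAAAAP//AAAAAAAAAAAAAH//gAAAAAAAAAAAAB//gAAAAAAAAAAAAA//wAAAAAAAAAAAAAf/wAAAAAAAAAAAAAf/4AAAAAAAAAAAAAP/4AAAAAAAAAAAAAH/8AAAAAAAAAAAAAD/8AAAAAAAAAAAAAD/+AAAAAAAAAAAAAB/+AAAAAAAAAAAAAA//AAAAAAABwAAAAAf/AAAAAAADwAAAAAP/gAAAAB4H4AAAAAH/gAAAAD8H4AAAAAD/wAAAAD8H4AAAAAB/wAAAAB+H4AAAAAA/wAAAAA+H4AAAAAAPwAAEAAcHwAAAAAAHwAAeAAAPwAAAAAAAAAA+AAA/wAAAAAAAAAAcAAB/wAAAAAAAAAAAAAD/wAAAAAAAAAAAAAD/wAAAAAAAAAAAAAD/wAAAAAAAAAAAAAP/4AAAAAAAAAAAAAf//wAAAAAAAAAAAP///4AAAAAAAAAAAf///4AAAAAAAAAAAf///4AAAAAAAAAAAf///4AAAAAAAAAAAP///4AAAAAAAAAAAB///4AAAAAAAAAAAAH//4AA8AAAAAAAAAB//4AD8AAAAAAAAAA//4AP+AAAAAAAAAAP/4A/+AAAAAAAAAAH/4B/+AAAAAAAAAAD/4D/8AAAAAAAAAAB/wH/8AAAAAAAAAAA/wP/8AAAAAAAAACAfgf/8AAAAAAAAAHAGA//8AAAAAAAAAHAAB//8AAAAAAAAADgAD//8AAAAAAAAAAAAD//8AAAAAAAAAAAAB//8AAAAAAAAAAAAA///AAAAAAAAAAAAAf//AAAAAAAAAAAAAP//AAAAAAAAAAAAAH//AAAAAAAAAAAAAD//AAAAAAAAAAAAAD//AAAAAAAAAAAAAB/+AAAAAAAAAAAAAB/+AAAAAAAAAAAAAA/+AAAAAAAAAAAAAAP+AAAAAAAAAAAAA="/>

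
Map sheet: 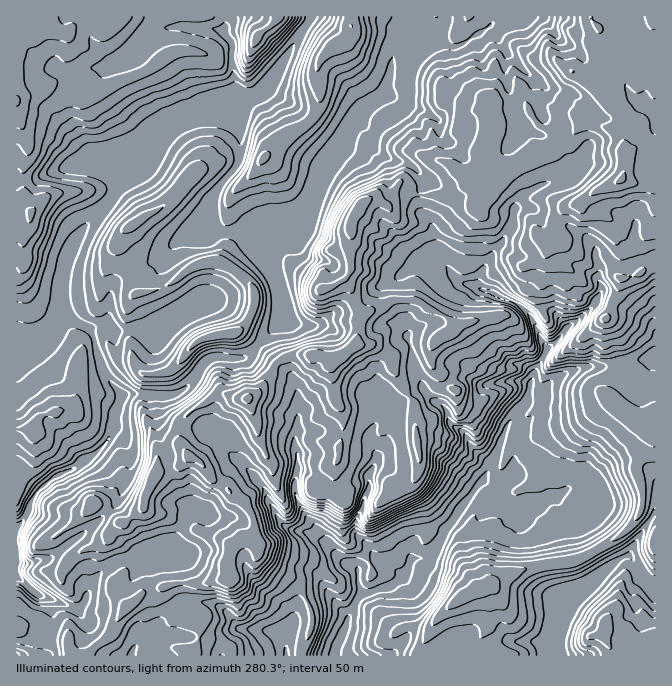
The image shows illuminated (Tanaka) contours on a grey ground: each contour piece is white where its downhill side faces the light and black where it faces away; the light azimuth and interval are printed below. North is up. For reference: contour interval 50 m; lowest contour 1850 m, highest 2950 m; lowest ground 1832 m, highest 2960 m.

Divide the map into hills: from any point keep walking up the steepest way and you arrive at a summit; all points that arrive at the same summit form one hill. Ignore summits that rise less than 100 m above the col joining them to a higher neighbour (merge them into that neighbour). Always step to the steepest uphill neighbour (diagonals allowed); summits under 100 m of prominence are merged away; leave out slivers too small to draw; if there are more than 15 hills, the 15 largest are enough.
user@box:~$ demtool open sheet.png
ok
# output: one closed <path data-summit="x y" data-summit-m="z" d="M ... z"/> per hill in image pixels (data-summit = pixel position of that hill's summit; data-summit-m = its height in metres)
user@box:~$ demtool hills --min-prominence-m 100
<path data-summit="622 178" data-summit-m="2960" d="M655 16l-242 1-2 10-18 31-4 19-6 16-19 13-6 6-5 10 10 8 12 21 19 10 8 0 12 5 12 14-7 15 0 12 4 8 10 13 0 10 10 22-8 3-17 0-14 10-3 4 2 1 1 47 4 10-12 8-10 12-8 15 0 18 3 12-2 2 0 20-1 0 0-7-5-12-9-9-10-3-34 3-21 19-1 19-4 6 4 17 0 17-4 20 9 20 26 33-21-12-13-2-11-6-8-10-8-15-4-12-10-13-28-27-3-13-6-6-10-1-7-5-21-29-9 2-45-2-4 3-7 18-3 18-8 14-29 22-26 12-14 14-8 22-10 10 1 129 535 0 1-16 13-38 6-8 15-8 32-27 11-3 11 19 13 13 2-1z"/><path data-summit="17 100" data-summit-m="2756" d="M224 16l-208 1 1 317 10 4 10-2 17-7 10-11 4-1-7-12 0-25 5-22 20-33 25-25 10-20 20-15 15-30 9-7 14-7 13-3 12-9 18-6 14-10-3-23 0-27-9-10 2-11z"/><path data-summit="230 333" data-summit-m="2696" d="M217 113l-18 0-40 20-10 12-8 20-20 15-10 20-25 25-20 33-5 22 0 25 9 14 21 11 12 40 6 12 13 14 3-2 20 0 2 2 28-2 14-9 12-18 8-8 40-3 32-36 0-25-3-12-9-18-16-20-4-10-4-4-13 2-15-2-6-9 0-22 12-18 15-17 3-17-3-26-4-4z"/><path data-summit="360 205" data-summit-m="2888" d="M355 123l-6 2-13 30-20 30-8 17-11 11-35 15-18 2 5 5 4 10 16 20 10 23 2 32-17 18-1 7 6 10 24 23 5 10 1 24 21-18 34-3 10 3 9 9 5 20 3-23-3-12 0-18 8-15 10-12 12-8-4-10-1-47-2-1 3-4 14-10 17 0 7-2 1-3-9-15-1-15-10-13-4-8 0-12 7-15-12-14-12-5-8 0-19-10-12-21z"/><path data-summit="352 27" data-summit-m="2750" d="M412 16l-100 0-41 66-11 11-46 19 20 6 5 7 2 13-3 27-15 17-12 18 0 22 6 9 15 2 13-4 12 0 40-16 11-11 8-17 20-30 22-43 25-19 6-16 4-19 18-31z"/><path data-summit="34 428" data-summit-m="2525" d="M68 318l-4 0-10 11-17 7-10 2-11-3 1 191 9-9 8-22 14-14 26-12 29-22 8-14 3-18 7-15 0-7-12-11-6-12-12-40z"/><path data-summit="247 398" data-summit-m="2814" d="M262 341l-17 17-33 0-3 1-8 8-12 18-13 8 5 4 19 26 7 5 10 1 6 6 3 13 28 27 10 13 5 15 14 21 7 5 18 4 17 10-22-31-9-20 4-20 0-17-4-12 5-28-1-27-5-10-24-23z"/><path data-summit="605 627" data-summit-m="2321" d="M630 556l-11 3-32 27-16 9-7 10 0 5-11 30 1 16 102-1 0-67-15-13z"/><path data-summit="278 17" data-summit-m="2777" d="M310 16l-85 0-1 17 9 10 0 27 3 23-4 5-31 14 13 1 46-20 18-21 16-30 15-20z"/>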